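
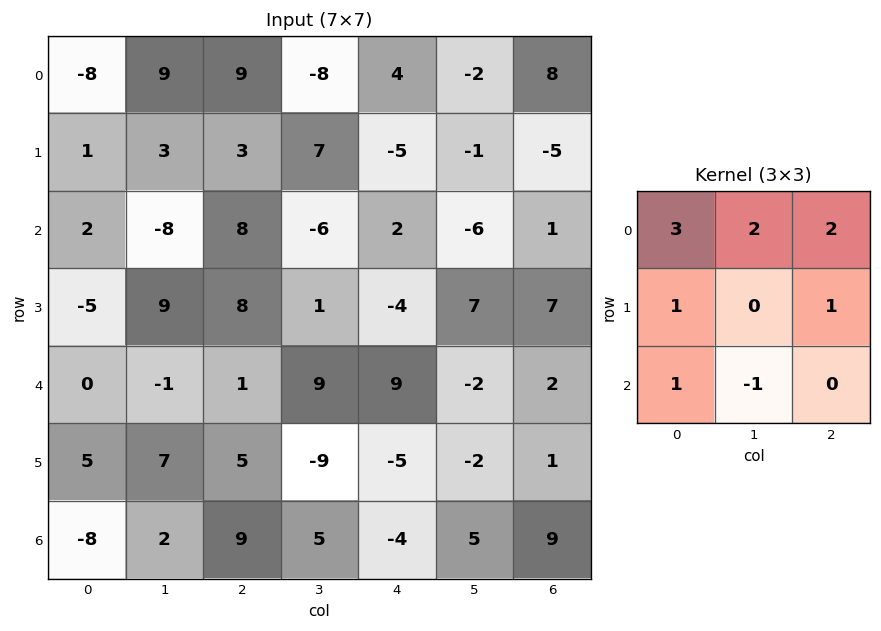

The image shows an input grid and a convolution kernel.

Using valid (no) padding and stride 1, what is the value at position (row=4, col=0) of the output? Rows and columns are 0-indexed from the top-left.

The receptive field on the input at this output position is [0 -1 1 / 5 7 5 / -8 2 9]. Elementwise product with the kernel and sum: 0·3 + -1·2 + 1·2 + 5·1 + 5·1 + -8·1 + 2·-1.

0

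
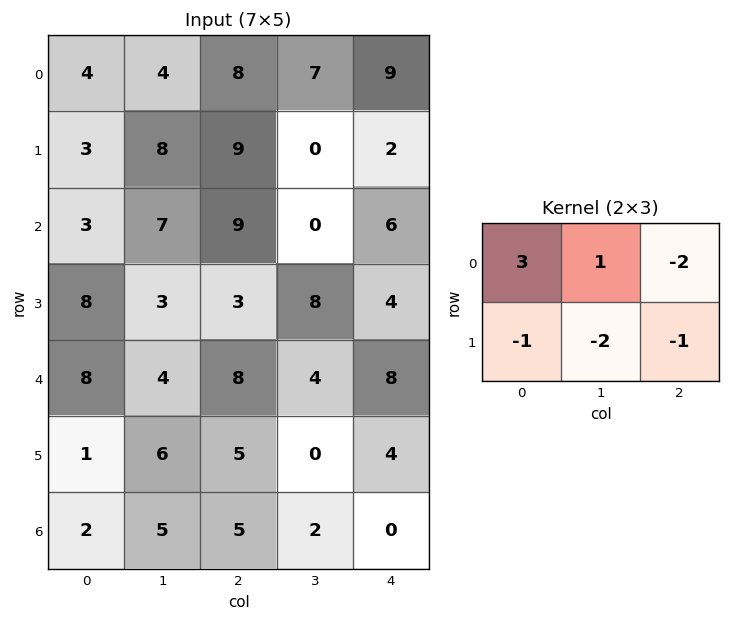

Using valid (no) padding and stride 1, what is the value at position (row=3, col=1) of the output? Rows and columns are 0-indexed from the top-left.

-28

The receptive field on the input at this output position is [3 3 8 / 4 8 4]. Elementwise product with the kernel and sum: 3·3 + 3·1 + 8·-2 + 4·-1 + 8·-2 + 4·-1.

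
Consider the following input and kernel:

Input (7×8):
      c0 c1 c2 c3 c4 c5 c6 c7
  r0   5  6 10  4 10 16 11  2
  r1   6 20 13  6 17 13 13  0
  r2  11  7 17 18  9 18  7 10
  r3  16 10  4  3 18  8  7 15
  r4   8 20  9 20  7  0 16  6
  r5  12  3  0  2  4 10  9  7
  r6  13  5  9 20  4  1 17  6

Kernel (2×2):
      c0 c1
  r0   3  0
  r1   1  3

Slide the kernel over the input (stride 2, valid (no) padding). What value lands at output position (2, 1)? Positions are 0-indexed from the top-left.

33

The receptive field on the input at this output position is [9 20 / 0 2]. Elementwise product with the kernel and sum: 9·3 + 0·1 + 2·3.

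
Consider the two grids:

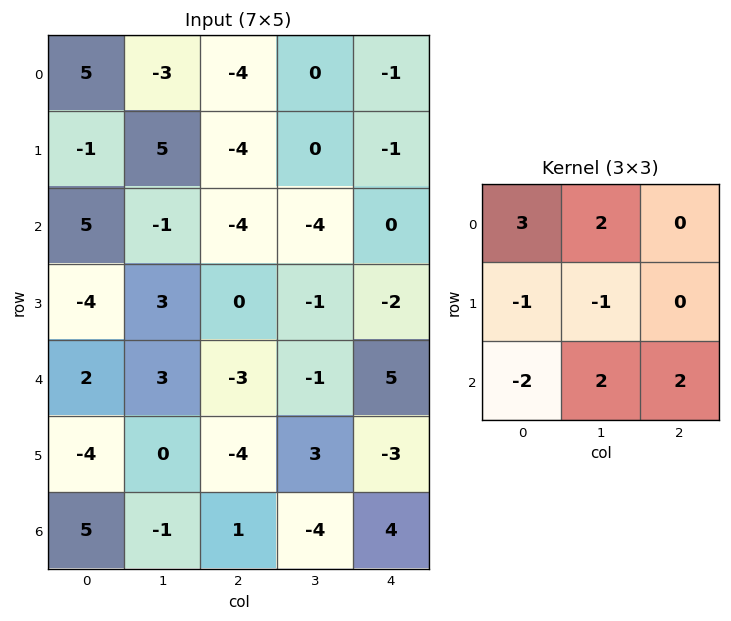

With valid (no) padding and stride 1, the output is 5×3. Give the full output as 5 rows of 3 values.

Output[0,0]: The receptive field on the input at this output position is [5 -3 -4 / -1 5 -4 / 5 -1 -4]. Elementwise product with the kernel and sum: 5·3 + -3·2 + -1·-1 + 5·-1 + 5·-2 + -1·2 + -4·2.
Output[0,1]: The receptive field on the input at this output position is [-3 -4 0 / 5 -4 0 / -1 -4 -4]. Elementwise product with the kernel and sum: -3·3 + -4·2 + 5·-1 + -4·-1 + -1·-2 + -4·2 + -4·2.

-15 -32 -8
17 4 -10
10 -28 -5
-11 7 10
6 3 -12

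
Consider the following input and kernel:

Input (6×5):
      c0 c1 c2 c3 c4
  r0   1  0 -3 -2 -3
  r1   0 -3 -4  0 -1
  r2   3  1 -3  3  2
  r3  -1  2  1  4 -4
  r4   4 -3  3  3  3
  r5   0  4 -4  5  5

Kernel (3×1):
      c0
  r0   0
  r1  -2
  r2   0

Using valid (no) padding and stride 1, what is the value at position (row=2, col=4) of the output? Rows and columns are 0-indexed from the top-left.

The receptive field on the input at this output position is [2 / -4 / 3]. Elementwise product with the kernel and sum: -4·-2.

8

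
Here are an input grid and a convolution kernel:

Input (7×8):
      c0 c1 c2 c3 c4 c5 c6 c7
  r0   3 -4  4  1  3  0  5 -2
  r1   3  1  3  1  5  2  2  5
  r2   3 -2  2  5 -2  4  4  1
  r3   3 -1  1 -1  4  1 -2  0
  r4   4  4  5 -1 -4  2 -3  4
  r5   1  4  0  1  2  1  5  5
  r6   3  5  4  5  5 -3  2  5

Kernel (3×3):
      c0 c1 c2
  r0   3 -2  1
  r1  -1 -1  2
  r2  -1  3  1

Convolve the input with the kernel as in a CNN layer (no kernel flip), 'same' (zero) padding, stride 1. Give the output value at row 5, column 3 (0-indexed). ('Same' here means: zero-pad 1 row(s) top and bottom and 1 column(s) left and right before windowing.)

32

The receptive field on the zero-padded input at this output position is [5 -1 -4 / 0 1 2 / 4 5 5]. Elementwise product with the kernel and sum: 5·3 + -1·-2 + -4·1 + 0·-1 + 1·-1 + 2·2 + 4·-1 + 5·3 + 5·1.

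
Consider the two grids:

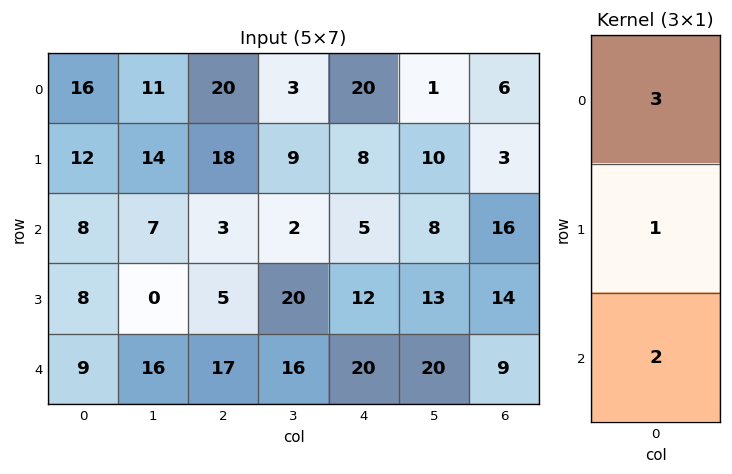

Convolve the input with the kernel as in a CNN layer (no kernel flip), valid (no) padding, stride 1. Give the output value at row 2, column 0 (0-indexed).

50

The receptive field on the input at this output position is [8 / 8 / 9]. Elementwise product with the kernel and sum: 8·3 + 8·1 + 9·2.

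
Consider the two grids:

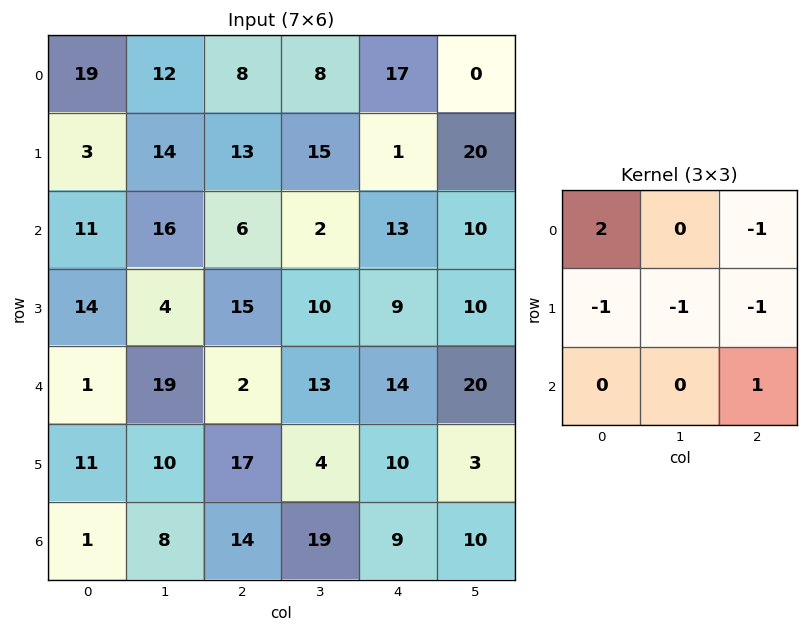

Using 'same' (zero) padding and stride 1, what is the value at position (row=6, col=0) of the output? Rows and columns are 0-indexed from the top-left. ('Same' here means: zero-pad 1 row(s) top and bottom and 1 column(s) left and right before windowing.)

The receptive field on the zero-padded input at this output position is [0 11 10 / 0 1 8 / 0 0 0]. Elementwise product with the kernel and sum: 0·2 + 10·-1 + 0·-1 + 1·-1 + 8·-1 + 0·1.

-19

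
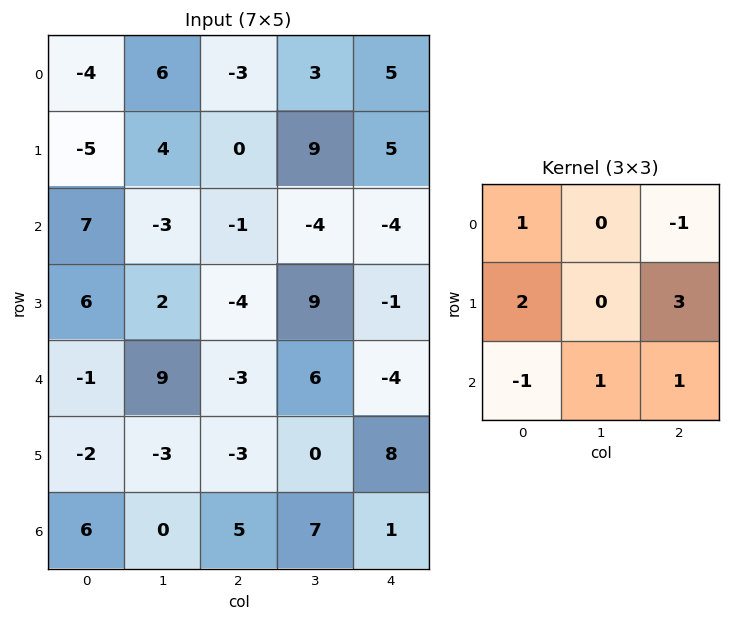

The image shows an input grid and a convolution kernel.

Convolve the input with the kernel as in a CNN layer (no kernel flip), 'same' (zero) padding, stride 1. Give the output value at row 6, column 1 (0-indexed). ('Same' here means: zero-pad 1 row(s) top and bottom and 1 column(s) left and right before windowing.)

The receptive field on the zero-padded input at this output position is [-2 -3 -3 / 6 0 5 / 0 0 0]. Elementwise product with the kernel and sum: -2·1 + -3·-1 + 6·2 + 5·3 + 0·-1 + 0·1 + 0·1.

28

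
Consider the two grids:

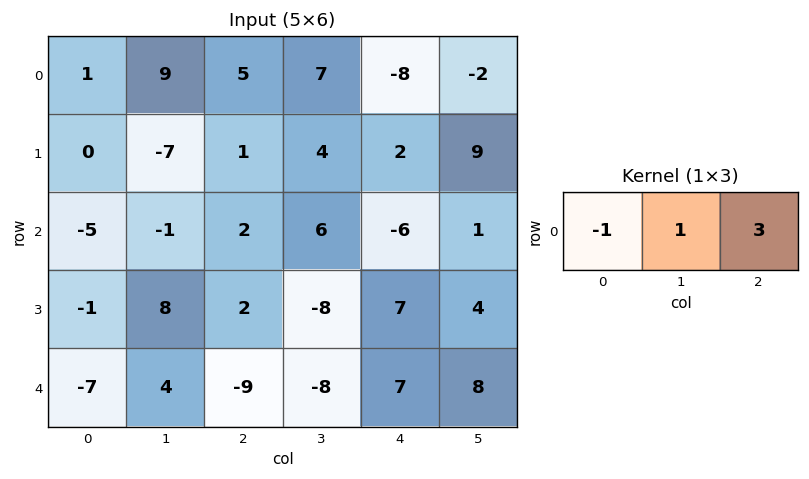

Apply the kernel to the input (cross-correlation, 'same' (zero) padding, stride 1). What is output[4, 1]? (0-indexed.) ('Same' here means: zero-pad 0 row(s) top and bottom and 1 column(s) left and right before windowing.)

-16

The receptive field on the zero-padded input at this output position is [-7 4 -9]. Elementwise product with the kernel and sum: -7·-1 + 4·1 + -9·3.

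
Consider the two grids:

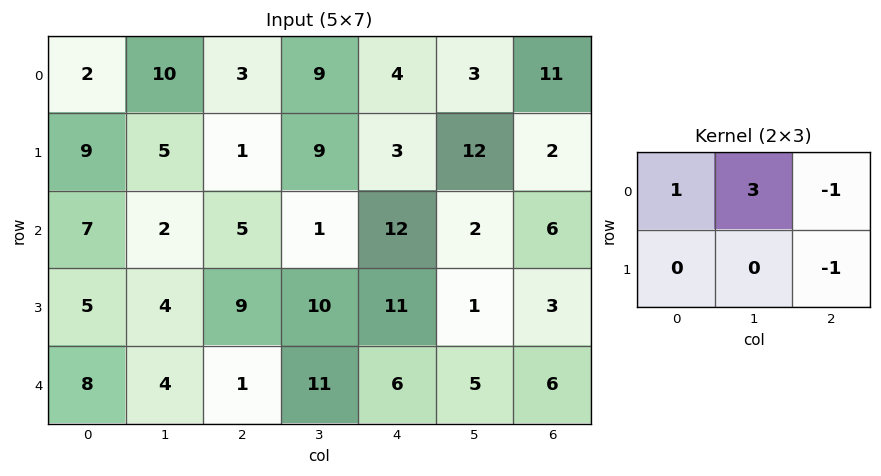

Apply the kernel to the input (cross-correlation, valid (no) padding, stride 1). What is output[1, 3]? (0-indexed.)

4

The receptive field on the input at this output position is [9 3 12 / 1 12 2]. Elementwise product with the kernel and sum: 9·1 + 3·3 + 12·-1 + 2·-1.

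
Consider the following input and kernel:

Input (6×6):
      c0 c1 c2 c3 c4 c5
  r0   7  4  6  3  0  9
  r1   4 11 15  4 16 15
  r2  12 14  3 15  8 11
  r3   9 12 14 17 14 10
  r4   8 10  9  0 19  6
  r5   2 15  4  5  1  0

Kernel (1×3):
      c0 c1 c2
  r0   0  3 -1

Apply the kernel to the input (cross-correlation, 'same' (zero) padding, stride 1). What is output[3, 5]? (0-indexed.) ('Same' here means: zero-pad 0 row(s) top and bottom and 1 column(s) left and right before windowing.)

The receptive field on the zero-padded input at this output position is [14 10 0]. Elementwise product with the kernel and sum: 10·3 + 0·-1.

30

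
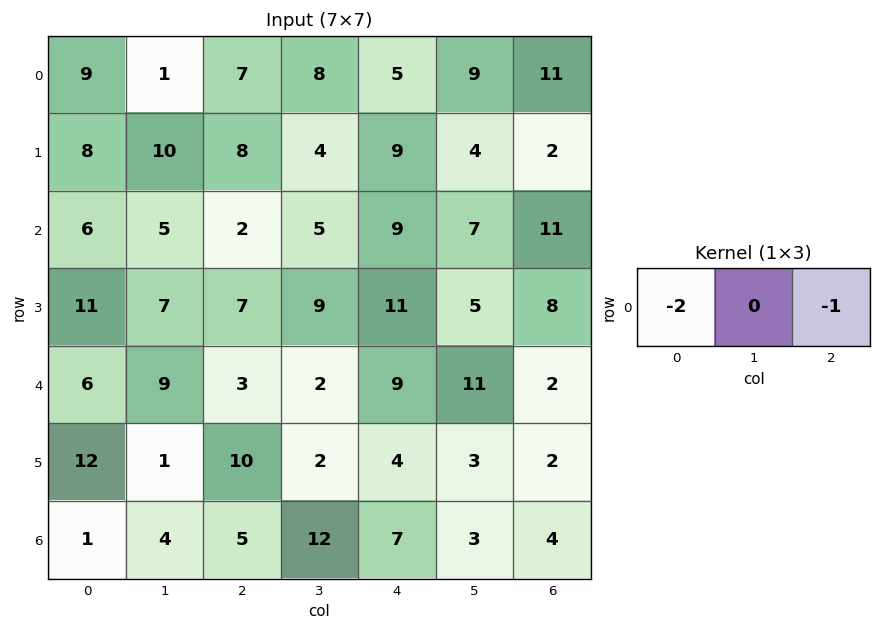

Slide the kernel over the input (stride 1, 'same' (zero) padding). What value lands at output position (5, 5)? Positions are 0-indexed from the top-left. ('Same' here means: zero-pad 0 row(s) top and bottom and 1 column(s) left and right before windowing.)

-10

The receptive field on the zero-padded input at this output position is [4 3 2]. Elementwise product with the kernel and sum: 4·-2 + 2·-1.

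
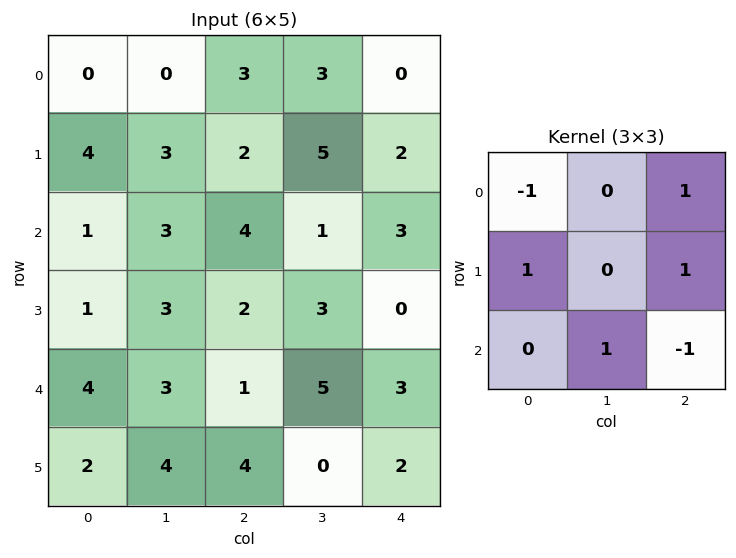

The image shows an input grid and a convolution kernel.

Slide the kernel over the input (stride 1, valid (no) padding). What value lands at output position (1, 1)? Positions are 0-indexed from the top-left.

The receptive field on the input at this output position is [3 2 5 / 3 4 1 / 3 2 3]. Elementwise product with the kernel and sum: 3·-1 + 5·1 + 3·1 + 1·1 + 2·1 + 3·-1.

5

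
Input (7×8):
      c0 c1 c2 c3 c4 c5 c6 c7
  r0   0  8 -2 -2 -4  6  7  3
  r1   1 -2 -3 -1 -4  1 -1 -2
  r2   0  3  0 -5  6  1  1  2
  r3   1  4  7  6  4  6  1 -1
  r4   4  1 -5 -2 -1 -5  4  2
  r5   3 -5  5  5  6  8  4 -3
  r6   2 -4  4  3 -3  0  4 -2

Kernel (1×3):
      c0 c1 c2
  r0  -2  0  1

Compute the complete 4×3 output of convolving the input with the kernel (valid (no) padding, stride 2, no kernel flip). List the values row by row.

-2 0 15
0 6 -11
-13 9 6
0 -11 10

Output[0,0]: The receptive field on the input at this output position is [0 8 -2]. Elementwise product with the kernel and sum: 0·-2 + -2·1.
Output[0,1]: The receptive field on the input at this output position is [-2 -2 -4]. Elementwise product with the kernel and sum: -2·-2 + -4·1.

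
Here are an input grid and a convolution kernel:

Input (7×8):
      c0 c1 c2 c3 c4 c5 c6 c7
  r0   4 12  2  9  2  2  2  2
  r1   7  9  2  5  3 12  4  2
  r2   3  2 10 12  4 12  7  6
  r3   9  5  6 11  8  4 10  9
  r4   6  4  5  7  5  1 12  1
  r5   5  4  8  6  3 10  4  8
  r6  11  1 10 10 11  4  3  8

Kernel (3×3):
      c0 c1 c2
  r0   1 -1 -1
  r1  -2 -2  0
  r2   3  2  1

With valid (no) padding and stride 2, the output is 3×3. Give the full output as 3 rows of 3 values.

-19 35 11
-6 -6 -10
24 26 10

Output[0,0]: The receptive field on the input at this output position is [4 12 2 / 7 9 2 / 3 2 10]. Elementwise product with the kernel and sum: 4·1 + 12·-1 + 2·-1 + 7·-2 + 9·-2 + 3·3 + 2·2 + 10·1.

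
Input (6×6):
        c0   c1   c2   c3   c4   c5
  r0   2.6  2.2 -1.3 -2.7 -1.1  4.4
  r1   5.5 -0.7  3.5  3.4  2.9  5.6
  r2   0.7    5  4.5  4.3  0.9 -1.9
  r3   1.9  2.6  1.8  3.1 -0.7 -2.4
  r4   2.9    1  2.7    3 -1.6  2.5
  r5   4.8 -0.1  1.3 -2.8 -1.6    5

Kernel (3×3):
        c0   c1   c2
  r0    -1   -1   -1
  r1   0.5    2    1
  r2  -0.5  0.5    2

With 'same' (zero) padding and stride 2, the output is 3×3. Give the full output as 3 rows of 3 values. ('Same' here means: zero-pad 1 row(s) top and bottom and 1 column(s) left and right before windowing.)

Output[0,0]: The receptive field on the zero-padded input at this output position is [0 0 0 / 0 2.6 2.2 / 0 5.5 -0.7]. Elementwise product with the kernel and sum: 0·-1 + 0·-1 + 0·-1 + 0·0.5 + 2.6·2 + 2.2·1 + 0·-0.5 + 5.5·0.5 + -0.7·2.
Output[0,1]: The receptive field on the zero-padded input at this output position is [0 0 0 / 2.2 -1.3 -2.7 / -0.7 3.5 3.4]. Elementwise product with the kernel and sum: 0·-1 + 0·-1 + 0·-1 + 2.2·0.5 + -1.3·2 + -2.7·1 + -0.7·-0.5 + 3.5·0.5 + 3.4·2.

8.75 4.7 11.8
7.75 15.4 -16.55
4.5 -3.5 11.4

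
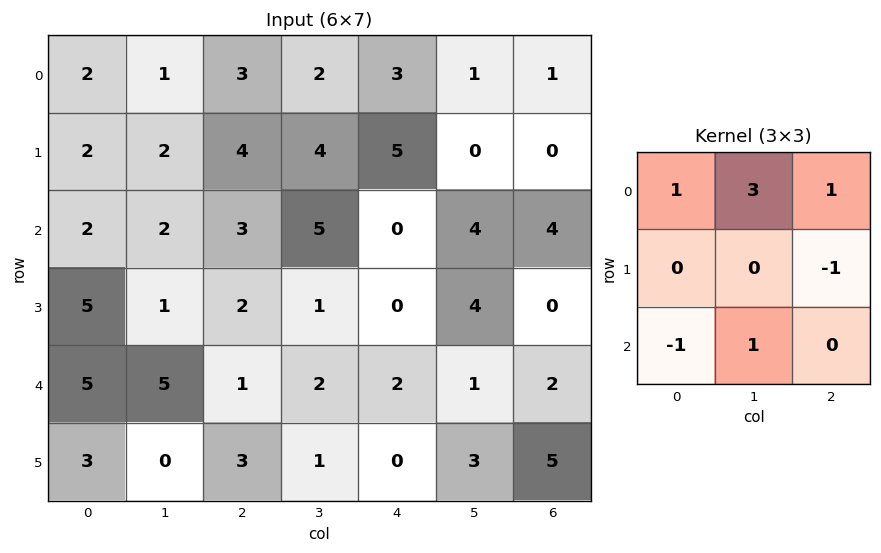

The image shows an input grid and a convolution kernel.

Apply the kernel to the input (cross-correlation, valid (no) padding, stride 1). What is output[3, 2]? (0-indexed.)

The receptive field on the input at this output position is [2 1 0 / 1 2 2 / 3 1 0]. Elementwise product with the kernel and sum: 2·1 + 1·3 + 0·1 + 2·-1 + 3·-1 + 1·1.

1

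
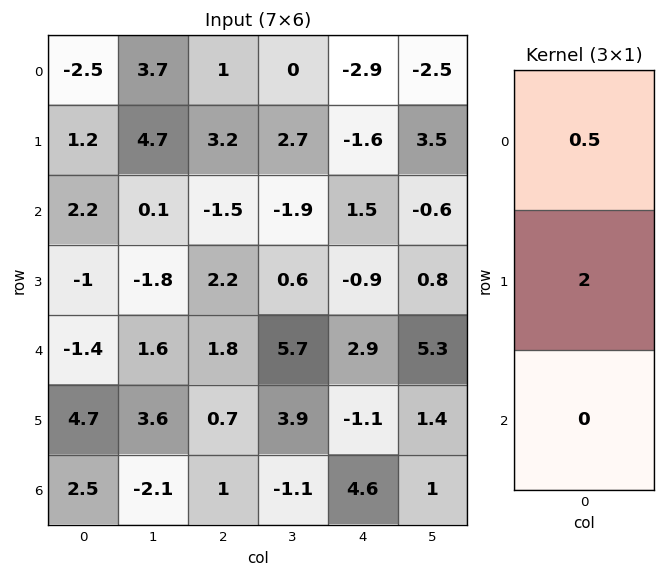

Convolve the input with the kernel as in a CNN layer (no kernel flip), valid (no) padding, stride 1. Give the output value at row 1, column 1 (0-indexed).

The receptive field on the input at this output position is [4.7 / 0.1 / -1.8]. Elementwise product with the kernel and sum: 4.7·0.5 + 0.1·2.

2.55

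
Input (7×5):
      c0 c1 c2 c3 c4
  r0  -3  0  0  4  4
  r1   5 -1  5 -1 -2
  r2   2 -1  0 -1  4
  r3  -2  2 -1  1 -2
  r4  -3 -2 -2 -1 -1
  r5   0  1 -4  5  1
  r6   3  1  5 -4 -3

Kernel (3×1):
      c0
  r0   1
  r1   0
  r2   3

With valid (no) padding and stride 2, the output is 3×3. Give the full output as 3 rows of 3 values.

Output[0,0]: The receptive field on the input at this output position is [-3 / 5 / 2]. Elementwise product with the kernel and sum: -3·1 + 2·3.

3 0 16
-7 -6 1
6 13 -10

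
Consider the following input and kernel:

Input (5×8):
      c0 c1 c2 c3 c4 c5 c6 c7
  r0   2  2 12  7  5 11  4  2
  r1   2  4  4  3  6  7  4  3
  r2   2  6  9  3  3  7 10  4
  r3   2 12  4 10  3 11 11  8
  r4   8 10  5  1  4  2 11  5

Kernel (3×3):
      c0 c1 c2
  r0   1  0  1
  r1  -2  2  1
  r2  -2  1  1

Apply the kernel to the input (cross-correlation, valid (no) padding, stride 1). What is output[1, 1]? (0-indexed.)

The receptive field on the input at this output position is [4 4 3 / 6 9 3 / 12 4 10]. Elementwise product with the kernel and sum: 4·1 + 3·1 + 6·-2 + 9·2 + 3·1 + 12·-2 + 4·1 + 10·1.

6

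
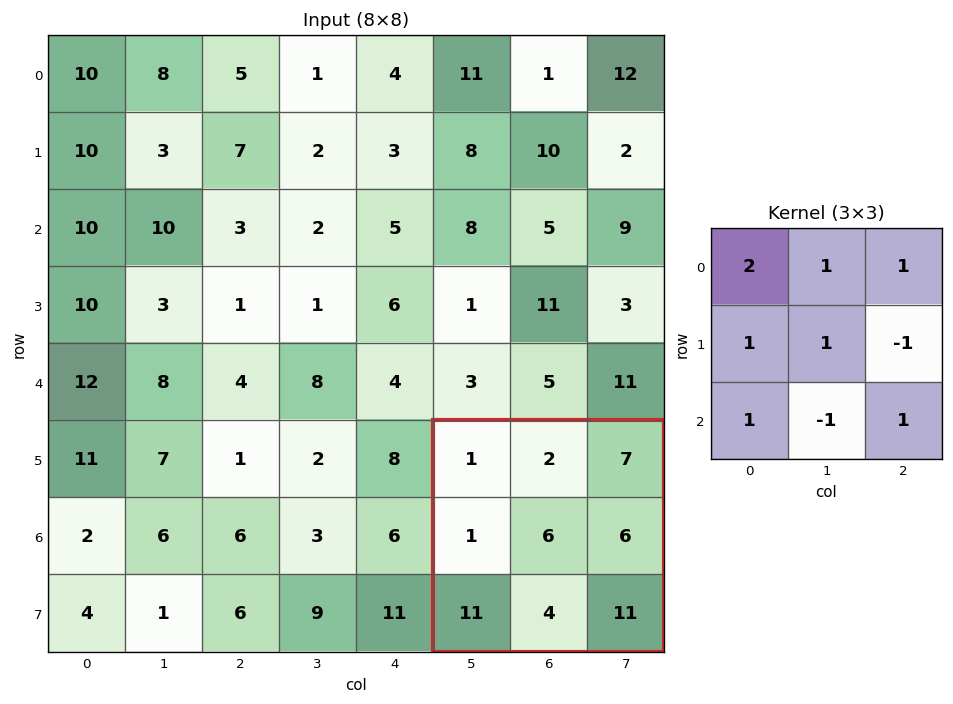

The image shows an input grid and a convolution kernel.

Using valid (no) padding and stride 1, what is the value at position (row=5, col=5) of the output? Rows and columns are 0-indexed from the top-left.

The receptive field on the input at this output position is [1 2 7 / 1 6 6 / 11 4 11]. Elementwise product with the kernel and sum: 1·2 + 2·1 + 7·1 + 1·1 + 6·1 + 6·-1 + 11·1 + 4·-1 + 11·1.

30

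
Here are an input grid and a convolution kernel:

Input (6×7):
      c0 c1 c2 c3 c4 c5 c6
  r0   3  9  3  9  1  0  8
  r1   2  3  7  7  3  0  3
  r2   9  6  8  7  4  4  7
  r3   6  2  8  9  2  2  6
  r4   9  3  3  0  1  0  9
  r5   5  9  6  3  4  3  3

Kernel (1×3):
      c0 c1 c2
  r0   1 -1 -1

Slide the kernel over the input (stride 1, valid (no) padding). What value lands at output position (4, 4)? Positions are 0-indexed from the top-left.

The receptive field on the input at this output position is [1 0 9]. Elementwise product with the kernel and sum: 1·1 + 0·-1 + 9·-1.

-8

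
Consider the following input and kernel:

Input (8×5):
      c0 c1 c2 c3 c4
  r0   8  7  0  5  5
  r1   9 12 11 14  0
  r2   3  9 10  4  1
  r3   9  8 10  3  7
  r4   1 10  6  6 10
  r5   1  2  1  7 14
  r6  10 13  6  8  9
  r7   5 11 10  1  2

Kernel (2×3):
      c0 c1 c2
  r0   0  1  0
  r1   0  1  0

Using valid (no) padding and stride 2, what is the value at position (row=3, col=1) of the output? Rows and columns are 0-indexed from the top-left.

9

The receptive field on the input at this output position is [6 8 9 / 10 1 2]. Elementwise product with the kernel and sum: 8·1 + 1·1.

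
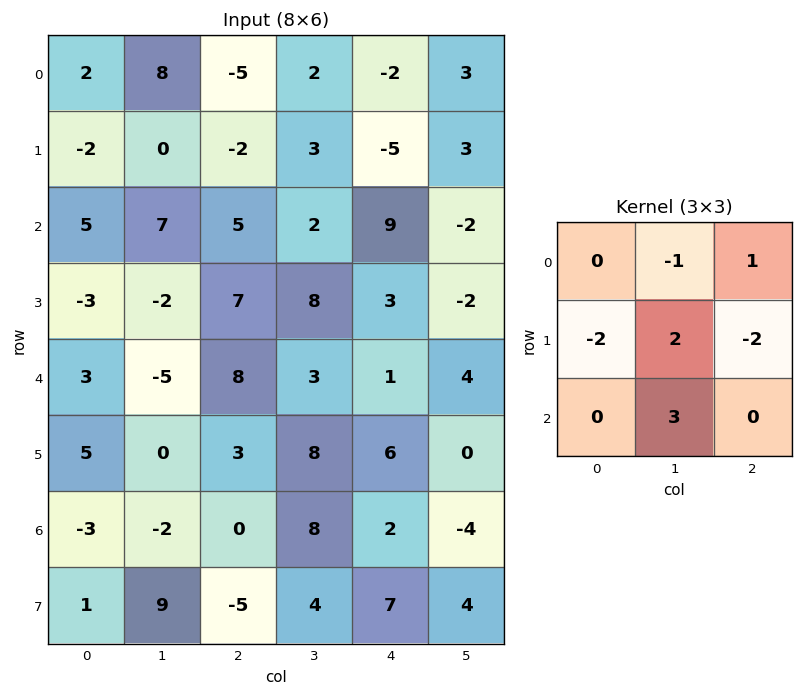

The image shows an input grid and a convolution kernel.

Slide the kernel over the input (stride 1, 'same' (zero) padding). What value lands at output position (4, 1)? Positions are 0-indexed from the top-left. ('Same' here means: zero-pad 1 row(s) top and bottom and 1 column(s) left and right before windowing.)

The receptive field on the zero-padded input at this output position is [-3 -2 7 / 3 -5 8 / 5 0 3]. Elementwise product with the kernel and sum: -2·-1 + 7·1 + 3·-2 + -5·2 + 8·-2 + 0·3.

-23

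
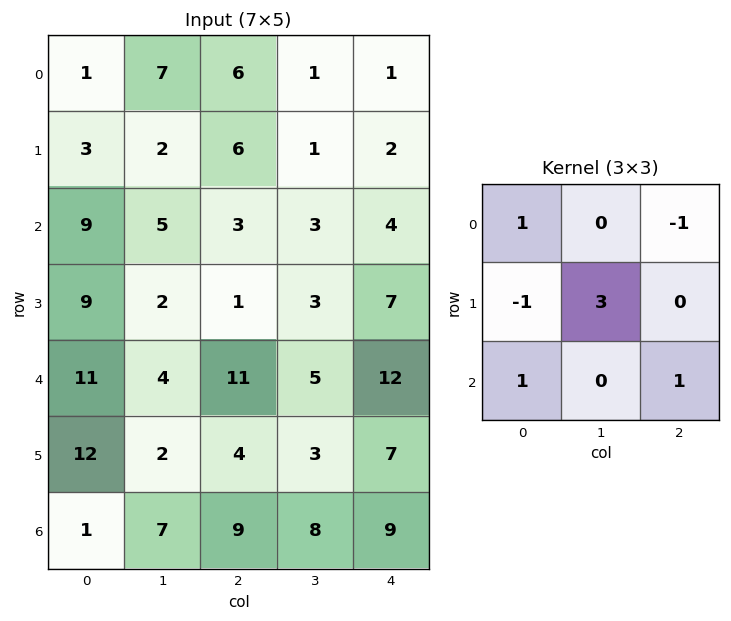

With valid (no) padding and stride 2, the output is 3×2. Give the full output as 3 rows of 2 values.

10 9
25 30
4 22

Output[0,0]: The receptive field on the input at this output position is [1 7 6 / 3 2 6 / 9 5 3]. Elementwise product with the kernel and sum: 1·1 + 6·-1 + 3·-1 + 2·3 + 9·1 + 3·1.
Output[0,1]: The receptive field on the input at this output position is [6 1 1 / 6 1 2 / 3 3 4]. Elementwise product with the kernel and sum: 6·1 + 1·-1 + 6·-1 + 1·3 + 3·1 + 4·1.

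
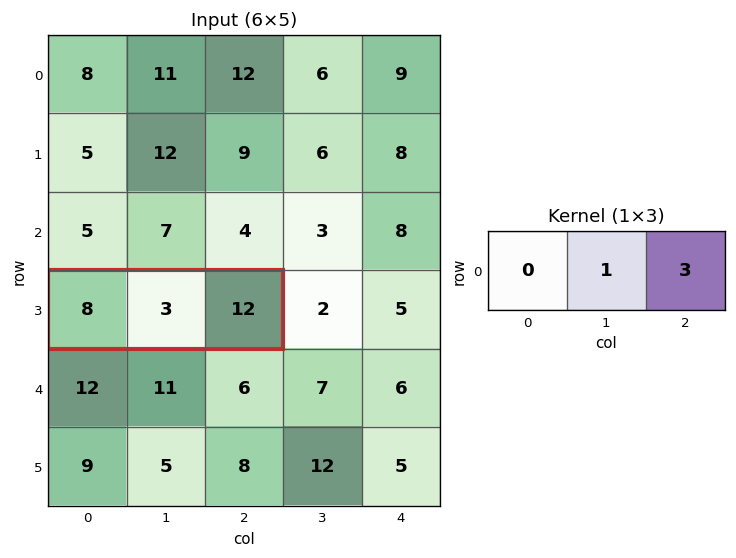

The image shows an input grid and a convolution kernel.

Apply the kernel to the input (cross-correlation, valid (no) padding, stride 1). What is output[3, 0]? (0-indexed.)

39

The receptive field on the input at this output position is [8 3 12]. Elementwise product with the kernel and sum: 3·1 + 12·3.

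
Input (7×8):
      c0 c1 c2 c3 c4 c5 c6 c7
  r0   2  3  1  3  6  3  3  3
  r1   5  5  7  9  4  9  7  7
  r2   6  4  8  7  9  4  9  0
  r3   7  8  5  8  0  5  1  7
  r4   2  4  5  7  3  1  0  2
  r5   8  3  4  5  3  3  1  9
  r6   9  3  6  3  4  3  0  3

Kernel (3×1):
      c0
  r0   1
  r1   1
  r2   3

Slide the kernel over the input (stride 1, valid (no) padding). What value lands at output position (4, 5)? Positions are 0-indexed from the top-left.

13

The receptive field on the input at this output position is [1 / 3 / 3]. Elementwise product with the kernel and sum: 1·1 + 3·1 + 3·3.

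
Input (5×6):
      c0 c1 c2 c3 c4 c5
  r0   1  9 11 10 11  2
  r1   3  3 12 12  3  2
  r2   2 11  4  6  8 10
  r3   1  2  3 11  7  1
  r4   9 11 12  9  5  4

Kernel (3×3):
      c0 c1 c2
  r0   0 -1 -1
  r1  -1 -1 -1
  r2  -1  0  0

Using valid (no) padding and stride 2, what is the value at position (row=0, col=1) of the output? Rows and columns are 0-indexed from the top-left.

-52

The receptive field on the input at this output position is [11 10 11 / 12 12 3 / 4 6 8]. Elementwise product with the kernel and sum: 10·-1 + 11·-1 + 12·-1 + 12·-1 + 3·-1 + 4·-1.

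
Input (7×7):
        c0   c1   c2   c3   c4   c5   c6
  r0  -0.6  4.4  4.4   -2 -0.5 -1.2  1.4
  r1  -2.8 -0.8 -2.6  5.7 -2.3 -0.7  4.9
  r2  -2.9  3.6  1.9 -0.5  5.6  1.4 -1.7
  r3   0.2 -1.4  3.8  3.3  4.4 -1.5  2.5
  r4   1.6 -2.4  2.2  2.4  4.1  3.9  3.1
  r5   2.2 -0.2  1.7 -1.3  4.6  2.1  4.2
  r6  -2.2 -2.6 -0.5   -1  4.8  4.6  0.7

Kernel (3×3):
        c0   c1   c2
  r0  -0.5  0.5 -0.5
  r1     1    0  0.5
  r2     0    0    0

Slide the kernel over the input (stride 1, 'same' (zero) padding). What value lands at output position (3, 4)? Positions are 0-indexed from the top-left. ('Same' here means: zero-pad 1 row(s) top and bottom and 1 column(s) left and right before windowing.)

4.9

The receptive field on the zero-padded input at this output position is [-0.5 5.6 1.4 / 3.3 4.4 -1.5 / 2.4 4.1 3.9]. Elementwise product with the kernel and sum: -0.5·-0.5 + 5.6·0.5 + 1.4·-0.5 + 3.3·1 + -1.5·0.5.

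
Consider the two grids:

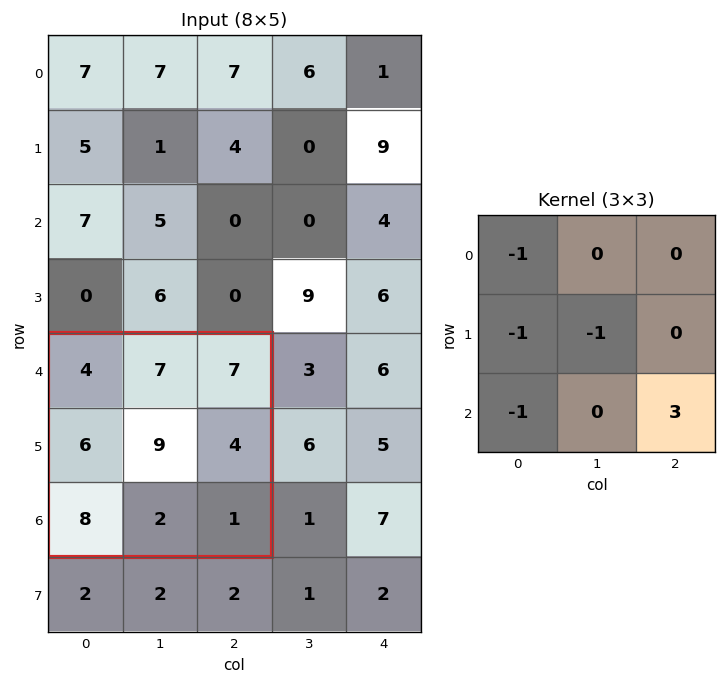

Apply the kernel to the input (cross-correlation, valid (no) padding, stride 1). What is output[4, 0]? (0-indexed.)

-24

The receptive field on the input at this output position is [4 7 7 / 6 9 4 / 8 2 1]. Elementwise product with the kernel and sum: 4·-1 + 6·-1 + 9·-1 + 8·-1 + 1·3.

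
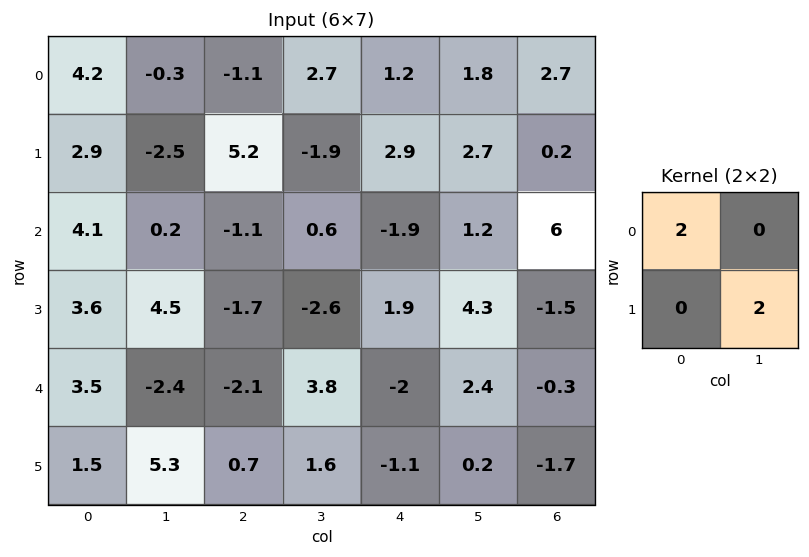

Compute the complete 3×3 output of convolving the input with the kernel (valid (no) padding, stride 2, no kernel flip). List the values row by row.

Output[0,0]: The receptive field on the input at this output position is [4.2 -0.3 / 2.9 -2.5]. Elementwise product with the kernel and sum: 4.2·2 + -2.5·2.

3.4 -6 7.8
17.2 -7.4 4.8
17.6 -1 -3.6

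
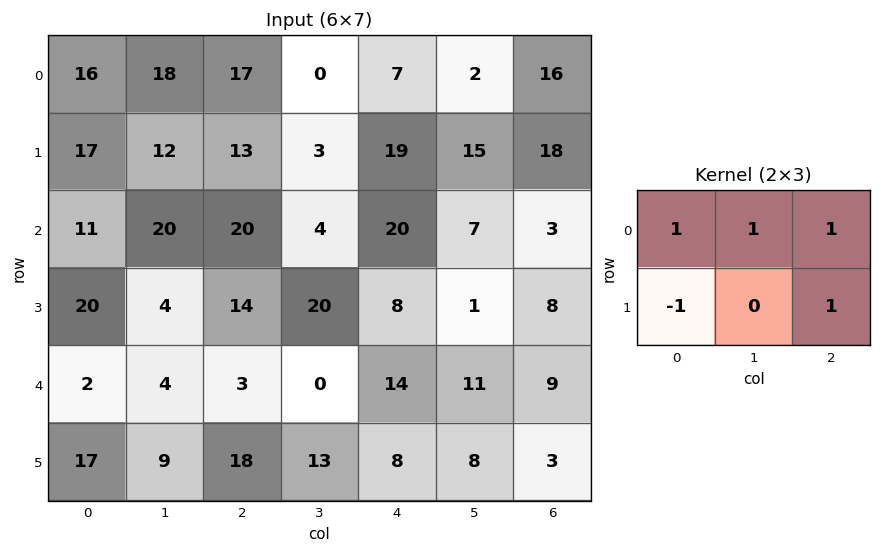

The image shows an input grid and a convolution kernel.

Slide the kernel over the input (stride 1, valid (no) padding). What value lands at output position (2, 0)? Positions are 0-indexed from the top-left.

The receptive field on the input at this output position is [11 20 20 / 20 4 14]. Elementwise product with the kernel and sum: 11·1 + 20·1 + 20·1 + 20·-1 + 14·1.

45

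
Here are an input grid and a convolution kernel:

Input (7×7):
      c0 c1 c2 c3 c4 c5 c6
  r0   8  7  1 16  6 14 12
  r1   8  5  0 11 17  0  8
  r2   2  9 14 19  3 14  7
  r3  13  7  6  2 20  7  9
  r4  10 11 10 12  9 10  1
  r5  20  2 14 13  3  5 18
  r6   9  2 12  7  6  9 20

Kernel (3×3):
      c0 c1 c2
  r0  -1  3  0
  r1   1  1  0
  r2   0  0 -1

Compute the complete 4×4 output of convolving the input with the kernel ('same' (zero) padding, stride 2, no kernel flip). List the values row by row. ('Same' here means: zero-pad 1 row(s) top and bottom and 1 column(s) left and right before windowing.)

Output[0,0]: The receptive field on the zero-padded input at this output position is [0 0 0 / 0 8 7 / 0 8 5]. Elementwise product with the kernel and sum: 0·-1 + 0·3 + 0·1 + 8·1 + 5·-1.

3 -3 22 26
19 16 55 45
47 19 74 31
69 54 9 78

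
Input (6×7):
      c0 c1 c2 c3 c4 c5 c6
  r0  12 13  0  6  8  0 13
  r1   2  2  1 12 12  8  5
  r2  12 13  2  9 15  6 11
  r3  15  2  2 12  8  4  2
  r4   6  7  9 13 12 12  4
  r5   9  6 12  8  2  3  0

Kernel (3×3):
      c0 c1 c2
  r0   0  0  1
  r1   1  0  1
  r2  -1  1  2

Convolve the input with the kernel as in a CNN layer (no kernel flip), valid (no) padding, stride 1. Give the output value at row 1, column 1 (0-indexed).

58

The receptive field on the input at this output position is [2 1 12 / 13 2 9 / 2 2 12]. Elementwise product with the kernel and sum: 12·1 + 13·1 + 9·1 + 2·-1 + 2·1 + 12·2.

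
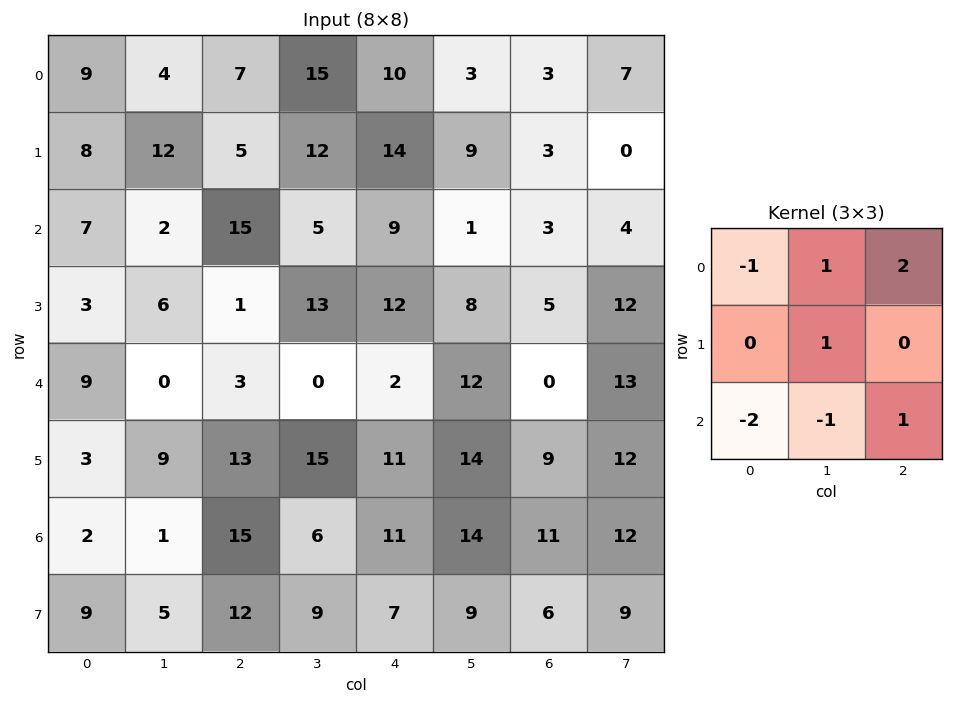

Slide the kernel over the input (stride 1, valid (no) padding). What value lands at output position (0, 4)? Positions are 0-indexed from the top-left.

The receptive field on the input at this output position is [10 3 3 / 14 9 3 / 9 1 3]. Elementwise product with the kernel and sum: 10·-1 + 3·1 + 3·2 + 9·1 + 9·-2 + 1·-1 + 3·1.

-8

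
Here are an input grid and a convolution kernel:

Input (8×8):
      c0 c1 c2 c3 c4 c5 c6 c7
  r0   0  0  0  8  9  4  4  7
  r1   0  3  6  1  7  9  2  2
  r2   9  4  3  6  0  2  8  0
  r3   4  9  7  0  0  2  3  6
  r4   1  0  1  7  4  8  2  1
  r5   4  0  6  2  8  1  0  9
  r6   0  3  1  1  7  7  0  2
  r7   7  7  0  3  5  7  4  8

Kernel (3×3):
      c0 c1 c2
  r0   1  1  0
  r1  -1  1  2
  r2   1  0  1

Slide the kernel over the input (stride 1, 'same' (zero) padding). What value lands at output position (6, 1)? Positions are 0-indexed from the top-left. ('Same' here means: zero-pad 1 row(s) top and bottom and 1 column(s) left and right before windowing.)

The receptive field on the zero-padded input at this output position is [4 0 6 / 0 3 1 / 7 7 0]. Elementwise product with the kernel and sum: 4·1 + 0·1 + 0·-1 + 3·1 + 1·2 + 7·1 + 0·1.

16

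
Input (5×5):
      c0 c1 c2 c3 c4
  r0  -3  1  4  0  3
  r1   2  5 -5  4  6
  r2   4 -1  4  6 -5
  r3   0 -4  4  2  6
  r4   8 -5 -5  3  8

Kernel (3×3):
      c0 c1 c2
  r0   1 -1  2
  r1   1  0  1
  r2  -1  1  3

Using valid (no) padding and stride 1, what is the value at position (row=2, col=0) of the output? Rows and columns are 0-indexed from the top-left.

The receptive field on the input at this output position is [4 -1 4 / 0 -4 4 / 8 -5 -5]. Elementwise product with the kernel and sum: 4·1 + -1·-1 + 4·2 + 0·1 + 4·1 + 8·-1 + -5·1 + -5·3.

-11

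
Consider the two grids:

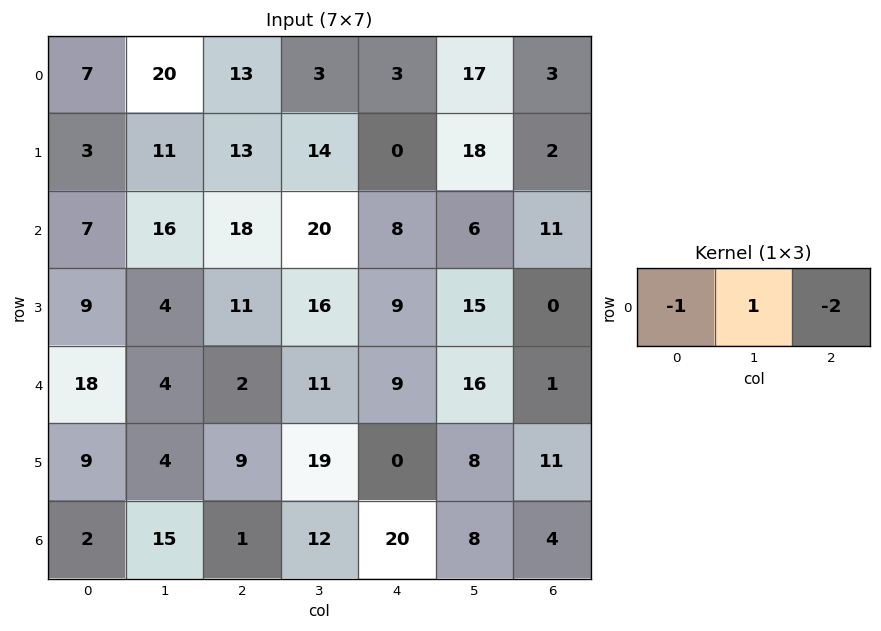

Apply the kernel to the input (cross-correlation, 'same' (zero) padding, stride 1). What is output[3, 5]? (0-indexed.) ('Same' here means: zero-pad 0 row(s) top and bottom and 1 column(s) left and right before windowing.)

6

The receptive field on the zero-padded input at this output position is [9 15 0]. Elementwise product with the kernel and sum: 9·-1 + 15·1 + 0·-2.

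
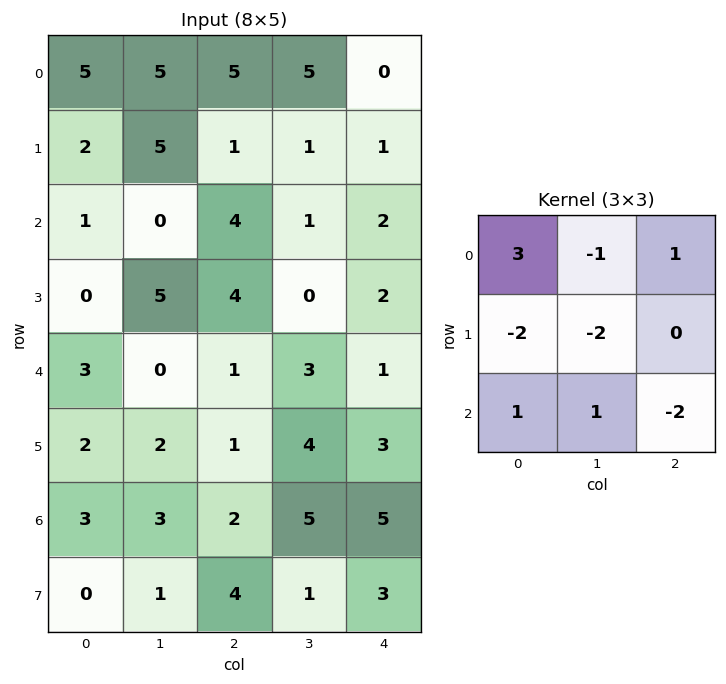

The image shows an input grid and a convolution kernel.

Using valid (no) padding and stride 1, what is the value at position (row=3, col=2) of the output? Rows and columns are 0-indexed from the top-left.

The receptive field on the input at this output position is [4 0 2 / 1 3 1 / 1 4 3]. Elementwise product with the kernel and sum: 4·3 + 0·-1 + 2·1 + 1·-2 + 3·-2 + 1·1 + 4·1 + 3·-2.

5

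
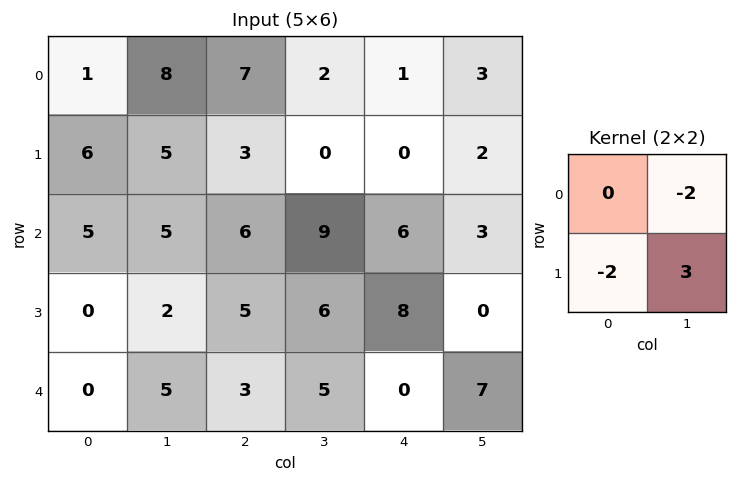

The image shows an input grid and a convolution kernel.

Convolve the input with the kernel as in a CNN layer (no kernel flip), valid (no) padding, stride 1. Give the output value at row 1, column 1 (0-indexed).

The receptive field on the input at this output position is [5 3 / 5 6]. Elementwise product with the kernel and sum: 3·-2 + 5·-2 + 6·3.

2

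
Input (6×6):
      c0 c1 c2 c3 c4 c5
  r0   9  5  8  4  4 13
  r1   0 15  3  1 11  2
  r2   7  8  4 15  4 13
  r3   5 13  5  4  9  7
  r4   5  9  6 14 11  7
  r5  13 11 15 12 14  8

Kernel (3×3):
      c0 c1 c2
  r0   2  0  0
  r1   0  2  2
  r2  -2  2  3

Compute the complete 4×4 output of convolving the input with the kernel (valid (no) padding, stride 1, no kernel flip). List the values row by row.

Output[0,0]: The receptive field on the input at this output position is [9 5 8 / 0 15 3 / 7 8 4]. Elementwise product with the kernel and sum: 9·2 + 15·2 + 3·2 + 7·-2 + 8·2 + 4·3.

68 55 74 51
55 64 69 67
76 70 83 77
81 110 96 72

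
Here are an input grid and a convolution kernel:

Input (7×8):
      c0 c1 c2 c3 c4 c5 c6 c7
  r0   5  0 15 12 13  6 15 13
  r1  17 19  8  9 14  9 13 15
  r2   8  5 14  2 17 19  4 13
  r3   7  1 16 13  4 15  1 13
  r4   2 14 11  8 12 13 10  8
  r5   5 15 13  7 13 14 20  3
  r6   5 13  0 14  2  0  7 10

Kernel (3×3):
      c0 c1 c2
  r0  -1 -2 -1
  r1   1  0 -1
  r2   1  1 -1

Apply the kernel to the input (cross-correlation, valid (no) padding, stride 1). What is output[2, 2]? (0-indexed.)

-16

The receptive field on the input at this output position is [14 2 17 / 16 13 4 / 11 8 12]. Elementwise product with the kernel and sum: 14·-1 + 2·-2 + 17·-1 + 16·1 + 4·-1 + 11·1 + 8·1 + 12·-1.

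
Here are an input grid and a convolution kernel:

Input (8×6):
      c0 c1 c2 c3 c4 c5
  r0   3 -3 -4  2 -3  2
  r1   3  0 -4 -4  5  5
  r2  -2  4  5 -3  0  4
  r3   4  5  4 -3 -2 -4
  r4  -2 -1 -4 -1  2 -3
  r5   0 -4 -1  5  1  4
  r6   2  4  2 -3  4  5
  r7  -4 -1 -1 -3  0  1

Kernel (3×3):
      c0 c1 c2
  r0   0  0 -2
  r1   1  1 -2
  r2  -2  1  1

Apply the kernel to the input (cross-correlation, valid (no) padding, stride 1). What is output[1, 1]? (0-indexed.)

14

The receptive field on the input at this output position is [0 -4 -4 / 4 5 -3 / 5 4 -3]. Elementwise product with the kernel and sum: -4·-2 + 4·1 + 5·1 + -3·-2 + 5·-2 + 4·1 + -3·1.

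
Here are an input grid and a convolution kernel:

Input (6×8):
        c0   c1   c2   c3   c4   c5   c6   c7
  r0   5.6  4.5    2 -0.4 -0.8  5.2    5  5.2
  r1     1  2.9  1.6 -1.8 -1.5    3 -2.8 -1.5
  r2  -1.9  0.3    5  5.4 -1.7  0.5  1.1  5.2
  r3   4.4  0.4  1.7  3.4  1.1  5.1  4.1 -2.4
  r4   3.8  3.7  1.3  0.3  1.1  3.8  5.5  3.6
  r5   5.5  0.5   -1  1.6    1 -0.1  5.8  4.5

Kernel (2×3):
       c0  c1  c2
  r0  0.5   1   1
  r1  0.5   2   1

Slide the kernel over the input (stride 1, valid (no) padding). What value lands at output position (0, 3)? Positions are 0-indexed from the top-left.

The receptive field on the input at this output position is [-0.4 -0.8 5.2 / -1.8 -1.5 3]. Elementwise product with the kernel and sum: -0.4·0.5 + -0.8·1 + 5.2·1 + -1.8·0.5 + -1.5·2 + 3·1.

3.3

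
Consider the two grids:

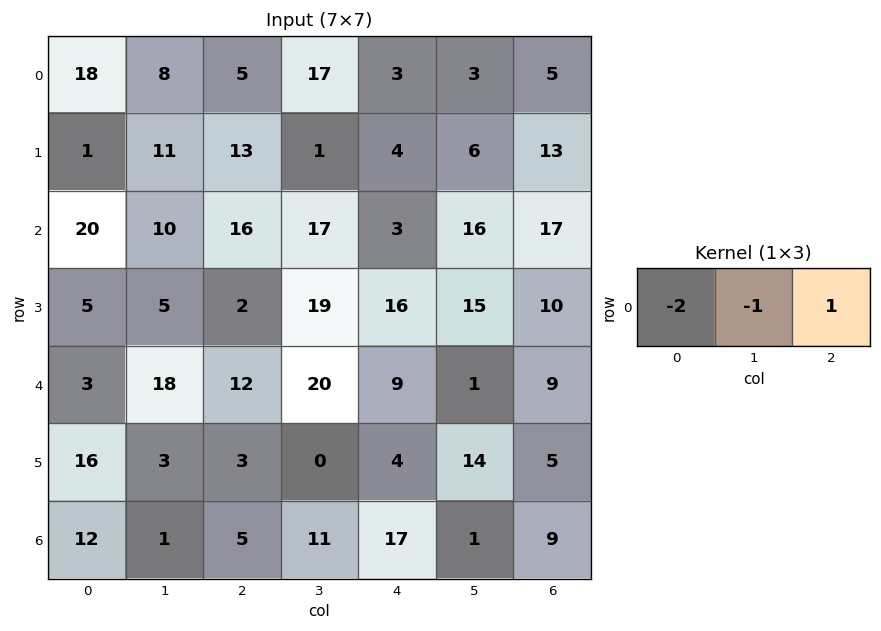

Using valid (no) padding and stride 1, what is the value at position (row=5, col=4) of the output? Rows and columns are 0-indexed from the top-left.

-17

The receptive field on the input at this output position is [4 14 5]. Elementwise product with the kernel and sum: 4·-2 + 14·-1 + 5·1.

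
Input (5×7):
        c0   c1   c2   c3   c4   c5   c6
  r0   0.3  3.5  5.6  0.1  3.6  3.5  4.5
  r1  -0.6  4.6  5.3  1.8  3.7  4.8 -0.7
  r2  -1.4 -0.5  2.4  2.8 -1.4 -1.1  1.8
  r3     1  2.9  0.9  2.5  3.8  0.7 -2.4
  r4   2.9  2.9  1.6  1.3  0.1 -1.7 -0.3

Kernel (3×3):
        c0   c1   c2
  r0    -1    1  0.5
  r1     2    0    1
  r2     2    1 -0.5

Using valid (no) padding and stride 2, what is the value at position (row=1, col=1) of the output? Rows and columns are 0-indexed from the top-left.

9.75

The receptive field on the input at this output position is [2.4 2.8 -1.4 / 0.9 2.5 3.8 / 1.6 1.3 0.1]. Elementwise product with the kernel and sum: 2.4·-1 + 2.8·1 + -1.4·0.5 + 0.9·2 + 3.8·1 + 1.6·2 + 1.3·1 + 0.1·-0.5.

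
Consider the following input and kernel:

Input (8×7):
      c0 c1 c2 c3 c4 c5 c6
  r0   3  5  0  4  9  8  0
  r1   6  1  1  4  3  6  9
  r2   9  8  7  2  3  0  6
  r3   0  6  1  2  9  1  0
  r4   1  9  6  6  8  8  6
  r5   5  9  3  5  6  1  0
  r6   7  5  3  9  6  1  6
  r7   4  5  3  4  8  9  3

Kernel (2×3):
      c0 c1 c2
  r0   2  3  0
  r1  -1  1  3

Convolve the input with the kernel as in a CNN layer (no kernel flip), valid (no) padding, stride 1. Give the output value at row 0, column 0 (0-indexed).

The receptive field on the input at this output position is [3 5 0 / 6 1 1]. Elementwise product with the kernel and sum: 3·2 + 5·3 + 6·-1 + 1·1 + 1·3.

19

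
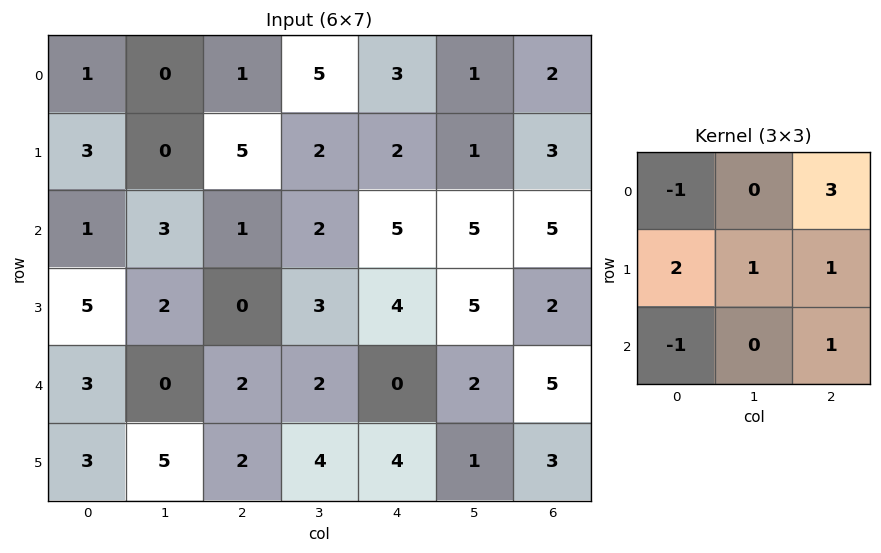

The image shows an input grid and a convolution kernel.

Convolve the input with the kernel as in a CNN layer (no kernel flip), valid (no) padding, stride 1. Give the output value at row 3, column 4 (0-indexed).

The receptive field on the input at this output position is [4 5 2 / 0 2 5 / 4 1 3]. Elementwise product with the kernel and sum: 4·-1 + 2·3 + 0·2 + 2·1 + 5·1 + 4·-1 + 3·1.

8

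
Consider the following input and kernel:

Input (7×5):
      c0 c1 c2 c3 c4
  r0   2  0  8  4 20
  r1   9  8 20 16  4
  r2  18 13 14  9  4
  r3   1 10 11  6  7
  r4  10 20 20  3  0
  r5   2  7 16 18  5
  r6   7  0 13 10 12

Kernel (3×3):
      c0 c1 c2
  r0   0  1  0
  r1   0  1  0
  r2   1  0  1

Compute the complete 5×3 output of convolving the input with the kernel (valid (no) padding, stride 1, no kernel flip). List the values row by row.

Output[0,0]: The receptive field on the input at this output position is [2 0 8 / 9 8 20 / 18 13 14]. Elementwise product with the kernel and sum: 0·1 + 8·1 + 18·1 + 14·1.
Output[0,1]: The receptive field on the input at this output position is [0 8 4 / 8 20 16 / 13 14 9]. Elementwise product with the kernel and sum: 8·1 + 20·1 + 13·1 + 9·1.

40 50 38
33 50 43
53 48 35
48 56 30
47 46 46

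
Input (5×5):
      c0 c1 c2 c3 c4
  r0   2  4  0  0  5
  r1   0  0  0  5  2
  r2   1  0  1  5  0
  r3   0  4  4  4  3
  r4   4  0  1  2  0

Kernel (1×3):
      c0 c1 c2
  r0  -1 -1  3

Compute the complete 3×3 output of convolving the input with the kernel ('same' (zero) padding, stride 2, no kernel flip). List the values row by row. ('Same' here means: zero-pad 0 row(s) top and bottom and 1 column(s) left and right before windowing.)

Output[0,0]: The receptive field on the zero-padded input at this output position is [0 2 4]. Elementwise product with the kernel and sum: 0·-1 + 2·-1 + 4·3.

10 -4 -5
-1 14 -5
-4 5 -2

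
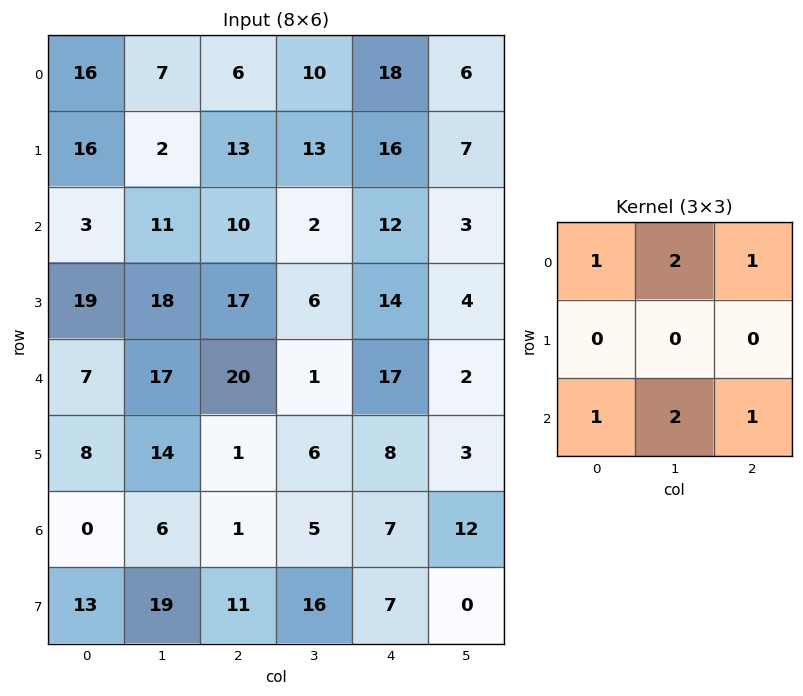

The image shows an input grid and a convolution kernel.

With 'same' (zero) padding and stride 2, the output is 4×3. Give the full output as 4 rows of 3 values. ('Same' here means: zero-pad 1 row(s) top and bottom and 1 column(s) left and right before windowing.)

34 41 52
90 99 90
86 80 63
75 79 55

Output[0,0]: The receptive field on the zero-padded input at this output position is [0 0 0 / 0 16 7 / 0 16 2]. Elementwise product with the kernel and sum: 0·1 + 0·2 + 0·1 + 0·1 + 16·2 + 2·1.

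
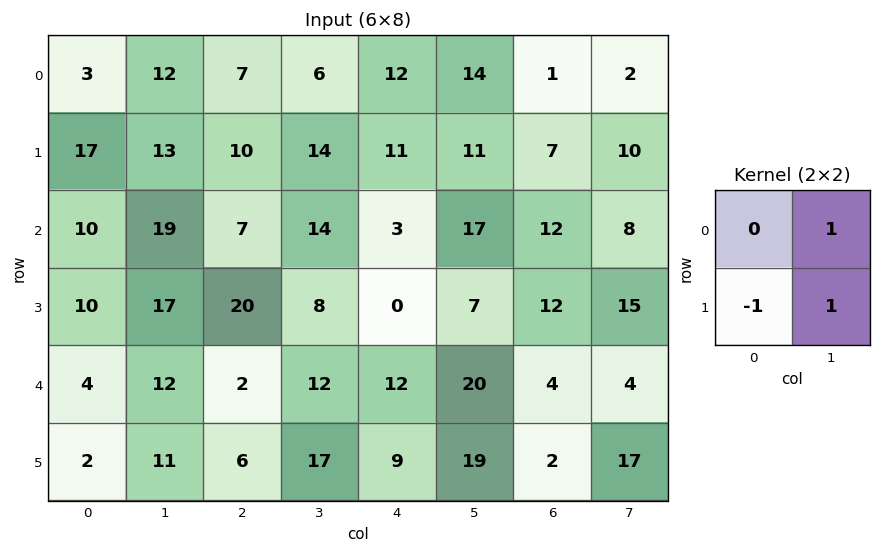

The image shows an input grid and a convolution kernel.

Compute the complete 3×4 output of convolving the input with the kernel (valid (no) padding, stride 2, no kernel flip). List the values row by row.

8 10 14 5
26 2 24 11
21 23 30 19

Output[0,0]: The receptive field on the input at this output position is [3 12 / 17 13]. Elementwise product with the kernel and sum: 12·1 + 17·-1 + 13·1.
Output[0,1]: The receptive field on the input at this output position is [7 6 / 10 14]. Elementwise product with the kernel and sum: 6·1 + 10·-1 + 14·1.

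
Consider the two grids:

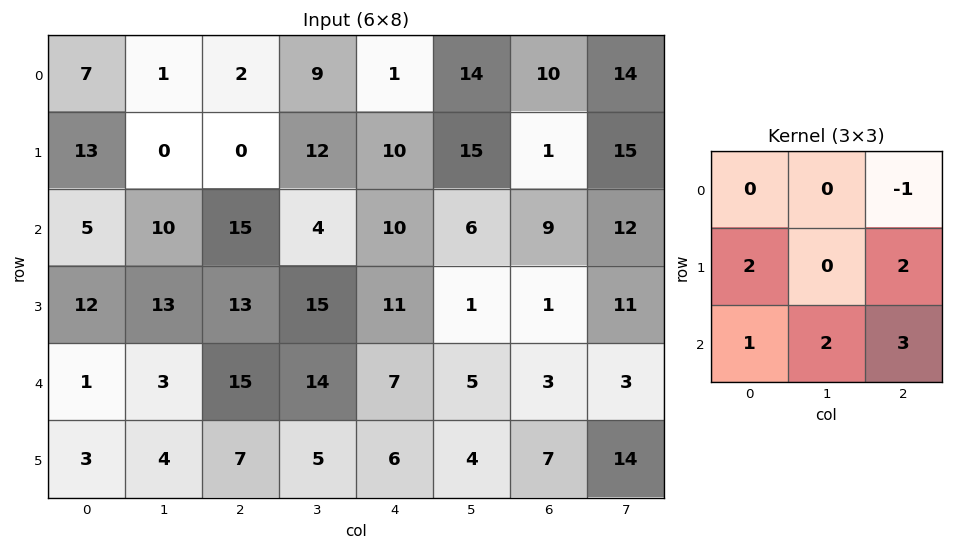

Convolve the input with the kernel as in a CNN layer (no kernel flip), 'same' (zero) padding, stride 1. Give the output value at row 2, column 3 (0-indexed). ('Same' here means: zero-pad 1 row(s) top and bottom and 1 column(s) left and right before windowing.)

116

The receptive field on the zero-padded input at this output position is [0 12 10 / 15 4 10 / 13 15 11]. Elementwise product with the kernel and sum: 10·-1 + 15·2 + 10·2 + 13·1 + 15·2 + 11·3.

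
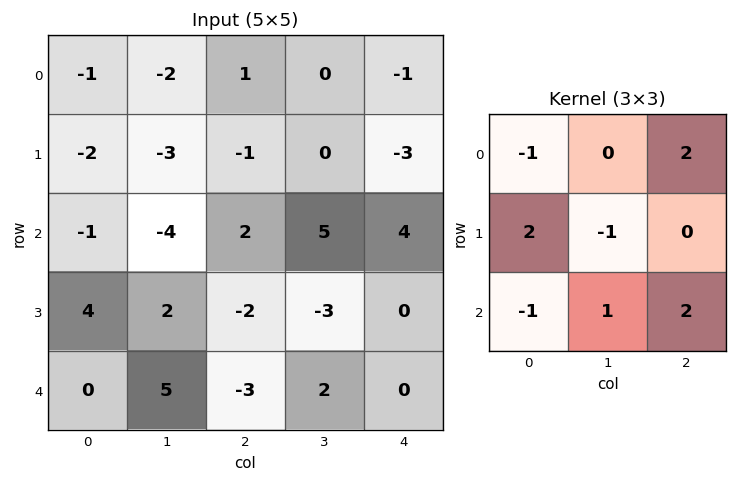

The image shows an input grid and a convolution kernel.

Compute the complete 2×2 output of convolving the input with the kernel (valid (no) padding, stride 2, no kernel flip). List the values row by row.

3 6
10 10

Output[0,0]: The receptive field on the input at this output position is [-1 -2 1 / -2 -3 -1 / -1 -4 2]. Elementwise product with the kernel and sum: -1·-1 + 1·2 + -2·2 + -3·-1 + -1·-1 + -4·1 + 2·2.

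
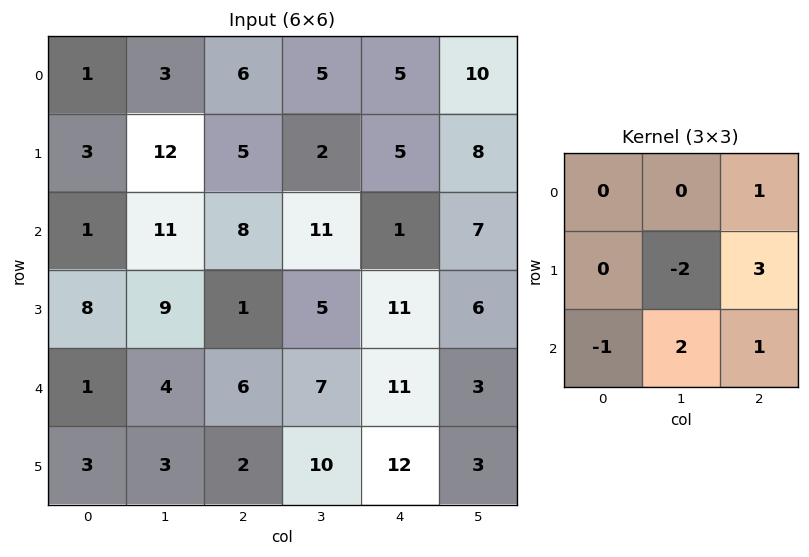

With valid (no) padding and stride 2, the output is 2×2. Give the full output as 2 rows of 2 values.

26 31
6 43

Output[0,0]: The receptive field on the input at this output position is [1 3 6 / 3 12 5 / 1 11 8]. Elementwise product with the kernel and sum: 6·1 + 12·-2 + 5·3 + 1·-1 + 11·2 + 8·1.
Output[0,1]: The receptive field on the input at this output position is [6 5 5 / 5 2 5 / 8 11 1]. Elementwise product with the kernel and sum: 5·1 + 2·-2 + 5·3 + 8·-1 + 11·2 + 1·1.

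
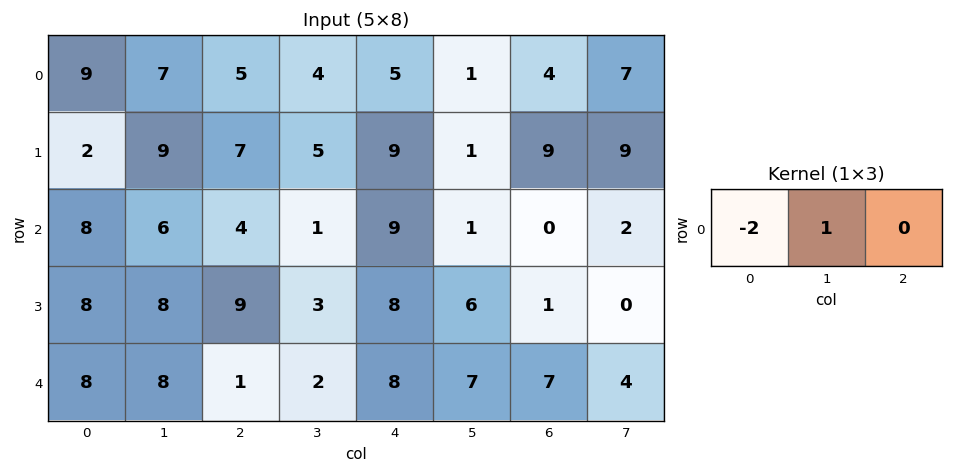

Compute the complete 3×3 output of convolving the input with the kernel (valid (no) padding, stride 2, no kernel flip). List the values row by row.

-11 -6 -9
-10 -7 -17
-8 0 -9

Output[0,0]: The receptive field on the input at this output position is [9 7 5]. Elementwise product with the kernel and sum: 9·-2 + 7·1.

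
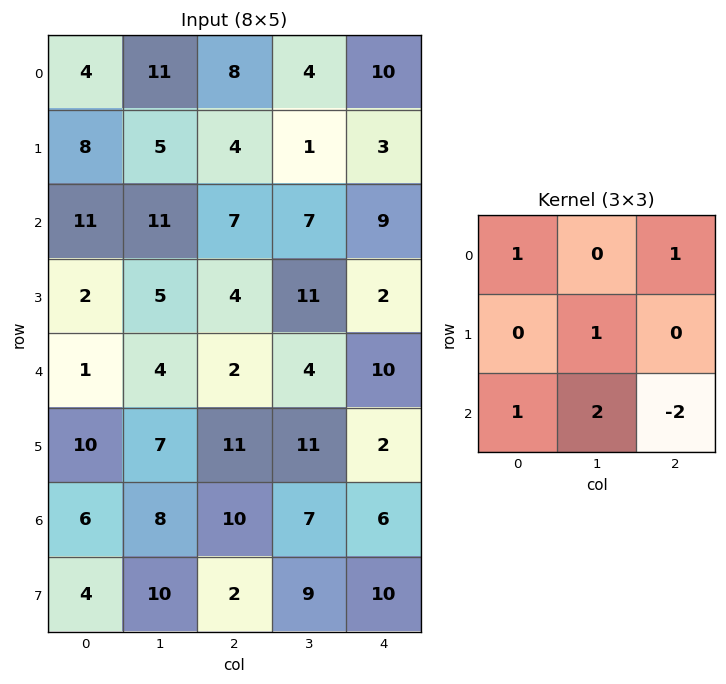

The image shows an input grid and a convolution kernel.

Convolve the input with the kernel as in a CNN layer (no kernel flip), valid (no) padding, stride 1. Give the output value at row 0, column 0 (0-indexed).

The receptive field on the input at this output position is [4 11 8 / 8 5 4 / 11 11 7]. Elementwise product with the kernel and sum: 4·1 + 8·1 + 5·1 + 11·1 + 11·2 + 7·-2.

36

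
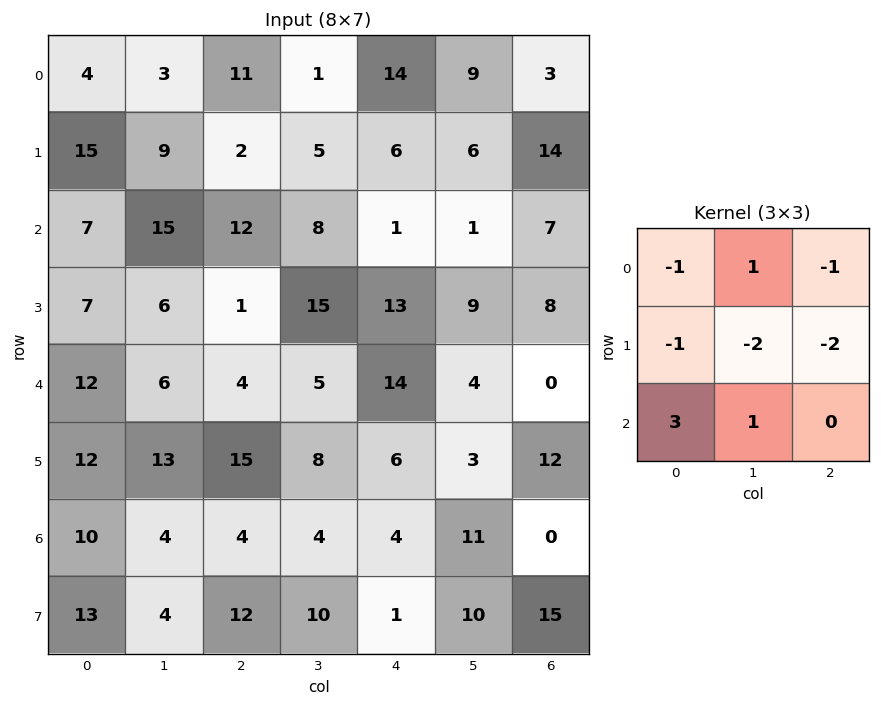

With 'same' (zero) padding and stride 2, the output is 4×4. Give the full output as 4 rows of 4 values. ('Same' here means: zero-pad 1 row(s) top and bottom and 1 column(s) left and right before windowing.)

1 2 -26 17
-31 -48 41 28
-23 10 -22 16
-16 -2 -8 43

Output[0,0]: The receptive field on the zero-padded input at this output position is [0 0 0 / 0 4 3 / 0 15 9]. Elementwise product with the kernel and sum: 0·-1 + 0·1 + 0·-1 + 0·-1 + 4·-2 + 3·-2 + 0·3 + 15·1.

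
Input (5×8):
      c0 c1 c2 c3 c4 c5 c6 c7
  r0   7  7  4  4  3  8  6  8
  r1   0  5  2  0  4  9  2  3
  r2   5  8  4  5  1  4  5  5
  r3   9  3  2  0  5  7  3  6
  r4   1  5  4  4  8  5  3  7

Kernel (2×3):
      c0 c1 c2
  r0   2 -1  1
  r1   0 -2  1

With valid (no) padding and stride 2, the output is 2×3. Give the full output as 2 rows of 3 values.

3 11 -12
2 9 -8

Output[0,0]: The receptive field on the input at this output position is [7 7 4 / 0 5 2]. Elementwise product with the kernel and sum: 7·2 + 7·-1 + 4·1 + 5·-2 + 2·1.
Output[0,1]: The receptive field on the input at this output position is [4 4 3 / 2 0 4]. Elementwise product with the kernel and sum: 4·2 + 4·-1 + 3·1 + 0·-2 + 4·1.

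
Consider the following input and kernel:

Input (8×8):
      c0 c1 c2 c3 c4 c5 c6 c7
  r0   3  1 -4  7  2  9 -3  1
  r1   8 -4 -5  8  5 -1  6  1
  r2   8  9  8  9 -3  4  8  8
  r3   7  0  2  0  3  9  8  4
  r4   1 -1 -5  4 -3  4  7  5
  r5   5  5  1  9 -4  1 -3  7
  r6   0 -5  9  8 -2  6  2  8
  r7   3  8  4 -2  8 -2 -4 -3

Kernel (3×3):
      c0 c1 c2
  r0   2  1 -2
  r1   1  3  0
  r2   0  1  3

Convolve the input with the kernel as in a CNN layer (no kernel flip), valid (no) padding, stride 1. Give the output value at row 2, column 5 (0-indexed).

55

The receptive field on the input at this output position is [4 8 8 / 9 8 4 / 4 7 5]. Elementwise product with the kernel and sum: 4·2 + 8·1 + 8·-2 + 9·1 + 8·3 + 7·1 + 5·3.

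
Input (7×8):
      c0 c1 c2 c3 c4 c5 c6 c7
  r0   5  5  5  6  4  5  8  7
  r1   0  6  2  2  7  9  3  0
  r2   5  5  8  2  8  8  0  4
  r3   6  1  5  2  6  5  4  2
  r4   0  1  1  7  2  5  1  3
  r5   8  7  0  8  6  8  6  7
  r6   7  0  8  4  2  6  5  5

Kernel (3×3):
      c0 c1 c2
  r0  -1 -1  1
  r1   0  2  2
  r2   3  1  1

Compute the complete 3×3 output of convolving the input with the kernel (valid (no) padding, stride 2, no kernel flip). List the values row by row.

39 45 55
12 26 14
43 52 39

Output[0,0]: The receptive field on the input at this output position is [5 5 5 / 0 6 2 / 5 5 8]. Elementwise product with the kernel and sum: 5·-1 + 5·-1 + 5·1 + 6·2 + 2·2 + 5·3 + 5·1 + 8·1.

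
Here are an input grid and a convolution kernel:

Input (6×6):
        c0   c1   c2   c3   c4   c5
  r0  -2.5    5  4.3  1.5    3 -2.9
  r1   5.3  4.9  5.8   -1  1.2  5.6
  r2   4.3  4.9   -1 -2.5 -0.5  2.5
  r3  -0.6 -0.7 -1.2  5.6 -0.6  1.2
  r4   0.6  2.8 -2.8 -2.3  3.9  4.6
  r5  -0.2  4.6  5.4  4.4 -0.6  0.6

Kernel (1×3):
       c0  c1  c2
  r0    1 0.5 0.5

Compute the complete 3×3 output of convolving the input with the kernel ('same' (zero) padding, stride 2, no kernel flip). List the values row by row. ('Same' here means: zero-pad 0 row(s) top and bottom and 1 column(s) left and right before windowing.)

1.25 7.9 1.55
4.6 3.15 -1.5
1.7 0.25 1.95

Output[0,0]: The receptive field on the zero-padded input at this output position is [0 -2.5 5]. Elementwise product with the kernel and sum: 0·1 + -2.5·0.5 + 5·0.5.
Output[0,1]: The receptive field on the zero-padded input at this output position is [5 4.3 1.5]. Elementwise product with the kernel and sum: 5·1 + 4.3·0.5 + 1.5·0.5.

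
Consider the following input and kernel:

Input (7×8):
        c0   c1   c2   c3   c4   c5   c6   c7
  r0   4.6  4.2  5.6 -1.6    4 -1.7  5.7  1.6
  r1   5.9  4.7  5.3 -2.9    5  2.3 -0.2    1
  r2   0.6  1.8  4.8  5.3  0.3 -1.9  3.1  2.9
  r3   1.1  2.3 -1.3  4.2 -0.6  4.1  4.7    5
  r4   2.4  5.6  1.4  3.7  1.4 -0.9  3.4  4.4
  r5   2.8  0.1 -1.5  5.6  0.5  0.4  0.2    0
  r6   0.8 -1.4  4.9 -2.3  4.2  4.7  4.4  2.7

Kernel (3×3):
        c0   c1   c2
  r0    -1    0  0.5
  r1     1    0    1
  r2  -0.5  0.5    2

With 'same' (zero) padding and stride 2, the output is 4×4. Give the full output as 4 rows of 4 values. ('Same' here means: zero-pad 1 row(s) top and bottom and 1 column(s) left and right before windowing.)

16.55 -2.9 5.25 0.65
9.3 7.55 13.25 9.5
8.35 19.5 -1.1 1.8
-1.35 -1 -3 7

Output[0,0]: The receptive field on the zero-padded input at this output position is [0 0 0 / 0 4.6 4.2 / 0 5.9 4.7]. Elementwise product with the kernel and sum: 0·-1 + 0·0.5 + 0·1 + 4.2·1 + 0·-0.5 + 5.9·0.5 + 4.7·2.
Output[0,1]: The receptive field on the zero-padded input at this output position is [0 0 0 / 4.2 5.6 -1.6 / 4.7 5.3 -2.9]. Elementwise product with the kernel and sum: 0·-1 + 0·0.5 + 4.2·1 + -1.6·1 + 4.7·-0.5 + 5.3·0.5 + -2.9·2.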